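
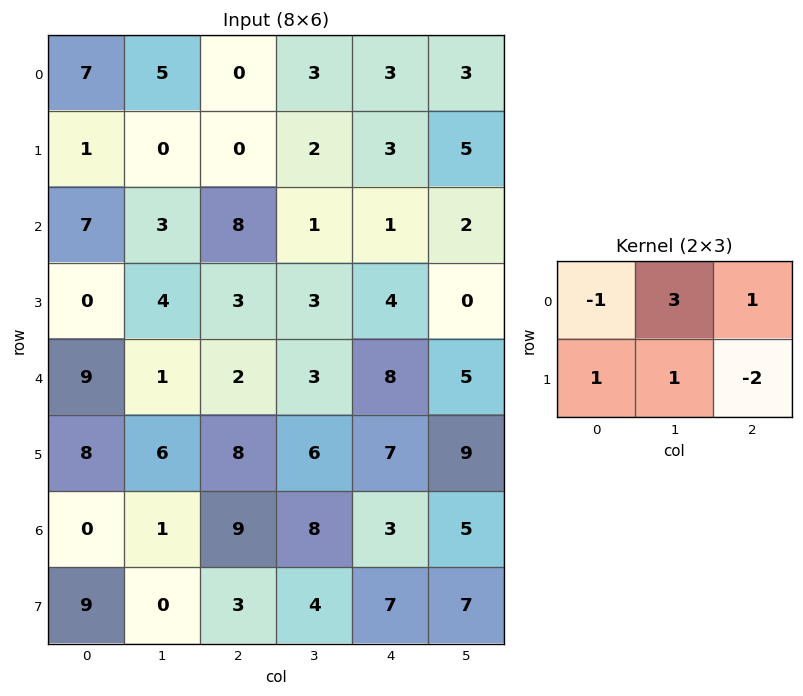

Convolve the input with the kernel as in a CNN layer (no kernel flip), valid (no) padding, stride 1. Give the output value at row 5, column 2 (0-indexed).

The receptive field on the input at this output position is [8 6 7 / 9 8 3]. Elementwise product with the kernel and sum: 8·-1 + 6·3 + 7·1 + 9·1 + 8·1 + 3·-2.

28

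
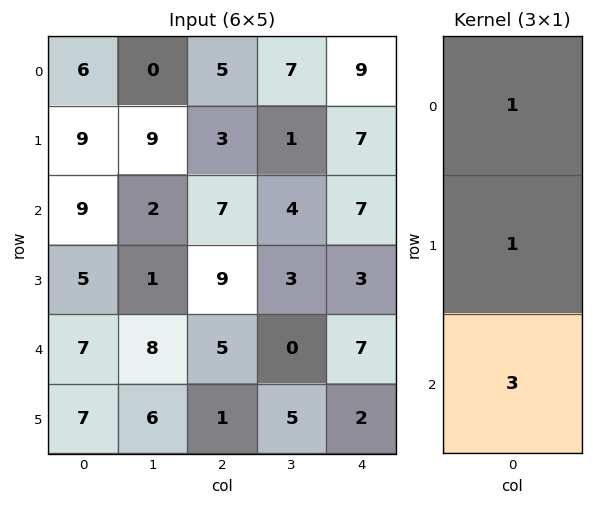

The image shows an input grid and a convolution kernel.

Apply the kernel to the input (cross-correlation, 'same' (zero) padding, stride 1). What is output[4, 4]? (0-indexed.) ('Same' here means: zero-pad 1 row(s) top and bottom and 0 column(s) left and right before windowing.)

16

The receptive field on the zero-padded input at this output position is [3 / 7 / 2]. Elementwise product with the kernel and sum: 3·1 + 7·1 + 2·3.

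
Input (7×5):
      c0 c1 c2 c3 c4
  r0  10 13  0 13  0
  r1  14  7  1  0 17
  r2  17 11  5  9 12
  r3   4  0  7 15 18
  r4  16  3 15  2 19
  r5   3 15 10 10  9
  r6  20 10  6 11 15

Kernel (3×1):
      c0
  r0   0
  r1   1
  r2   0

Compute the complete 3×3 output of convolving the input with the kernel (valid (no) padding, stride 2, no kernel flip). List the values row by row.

14 1 17
4 7 18
3 10 9

Output[0,0]: The receptive field on the input at this output position is [10 / 14 / 17]. Elementwise product with the kernel and sum: 14·1.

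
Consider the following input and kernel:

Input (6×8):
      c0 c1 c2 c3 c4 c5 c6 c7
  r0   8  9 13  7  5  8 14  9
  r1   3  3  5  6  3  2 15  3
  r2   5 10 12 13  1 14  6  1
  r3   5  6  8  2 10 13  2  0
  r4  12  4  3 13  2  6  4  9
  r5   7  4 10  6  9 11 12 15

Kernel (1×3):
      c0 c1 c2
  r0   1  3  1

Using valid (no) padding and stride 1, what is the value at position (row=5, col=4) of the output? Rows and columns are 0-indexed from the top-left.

The receptive field on the input at this output position is [9 11 12]. Elementwise product with the kernel and sum: 9·1 + 11·3 + 12·1.

54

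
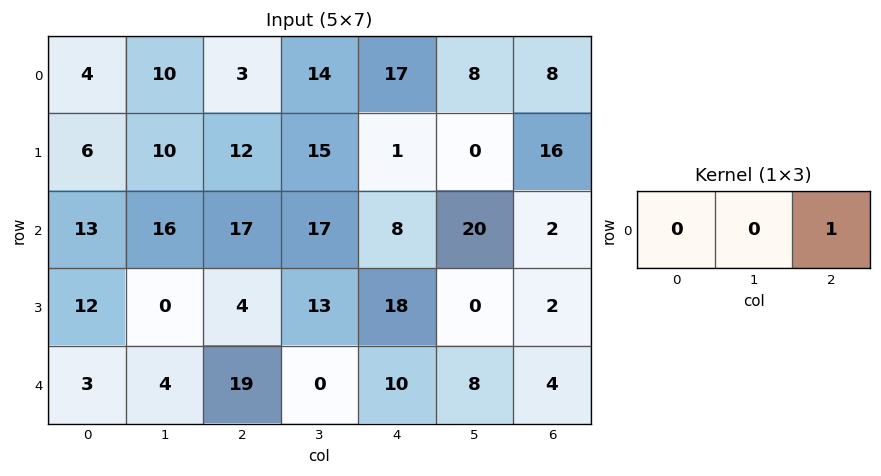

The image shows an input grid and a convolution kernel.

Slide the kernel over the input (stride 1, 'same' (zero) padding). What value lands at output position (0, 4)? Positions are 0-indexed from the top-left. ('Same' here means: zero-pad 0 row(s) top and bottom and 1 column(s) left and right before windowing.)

The receptive field on the zero-padded input at this output position is [14 17 8]. Elementwise product with the kernel and sum: 8·1.

8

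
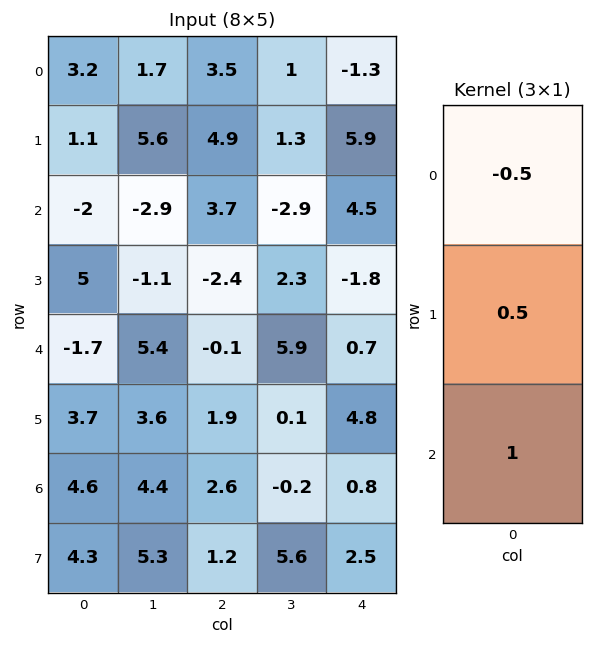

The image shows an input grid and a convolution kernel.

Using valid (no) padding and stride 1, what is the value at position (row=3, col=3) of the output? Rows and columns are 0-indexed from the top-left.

The receptive field on the input at this output position is [2.3 / 5.9 / 0.1]. Elementwise product with the kernel and sum: 2.3·-0.5 + 5.9·0.5 + 0.1·1.

1.9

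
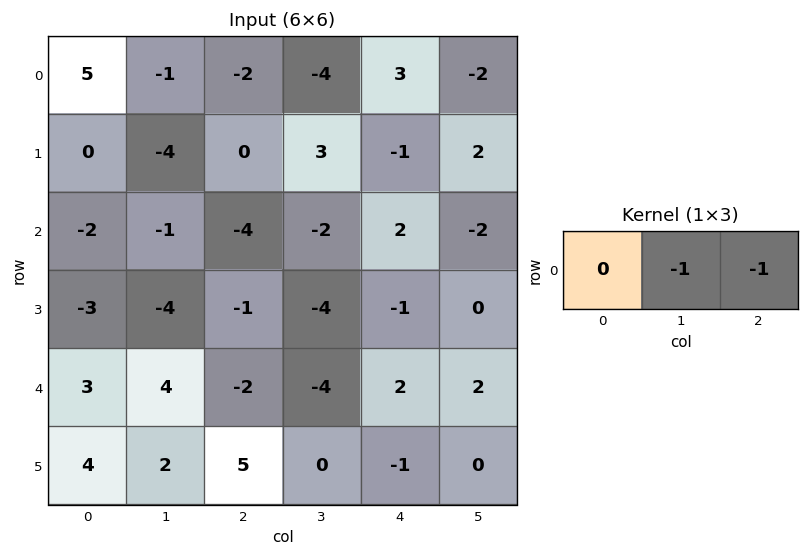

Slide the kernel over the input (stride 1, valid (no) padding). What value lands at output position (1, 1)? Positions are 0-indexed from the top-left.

-3

The receptive field on the input at this output position is [-4 0 3]. Elementwise product with the kernel and sum: 0·-1 + 3·-1.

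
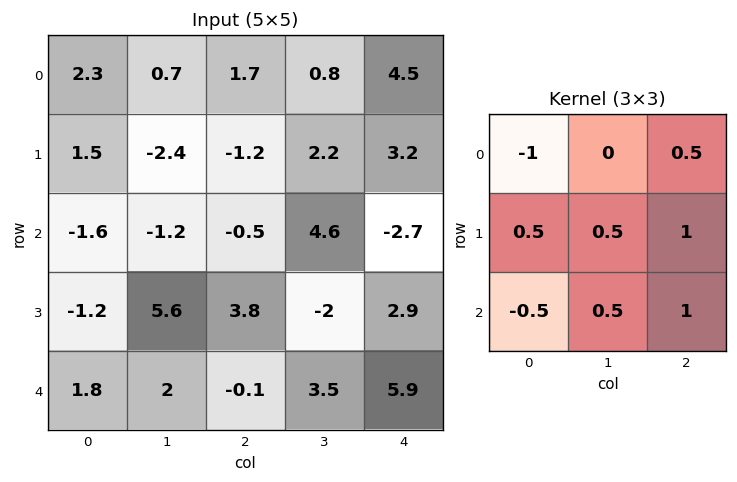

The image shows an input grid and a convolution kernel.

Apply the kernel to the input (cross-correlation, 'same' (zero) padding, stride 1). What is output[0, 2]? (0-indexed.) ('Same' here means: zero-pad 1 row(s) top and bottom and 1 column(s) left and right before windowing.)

The receptive field on the zero-padded input at this output position is [0 0 0 / 0.7 1.7 0.8 / -2.4 -1.2 2.2]. Elementwise product with the kernel and sum: 0·-1 + 0·0.5 + 0.7·0.5 + 1.7·0.5 + 0.8·1 + -2.4·-0.5 + -1.2·0.5 + 2.2·1.

4.8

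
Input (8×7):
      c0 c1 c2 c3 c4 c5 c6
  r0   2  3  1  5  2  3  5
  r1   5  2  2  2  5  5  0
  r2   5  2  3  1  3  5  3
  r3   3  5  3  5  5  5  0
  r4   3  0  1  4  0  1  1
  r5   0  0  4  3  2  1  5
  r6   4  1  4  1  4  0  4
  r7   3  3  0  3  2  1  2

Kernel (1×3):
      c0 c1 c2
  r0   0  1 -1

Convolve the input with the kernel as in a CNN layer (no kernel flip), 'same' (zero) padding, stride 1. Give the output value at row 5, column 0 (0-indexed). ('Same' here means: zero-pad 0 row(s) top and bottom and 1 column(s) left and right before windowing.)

0

The receptive field on the zero-padded input at this output position is [0 0 0]. Elementwise product with the kernel and sum: 0·1 + 0·-1.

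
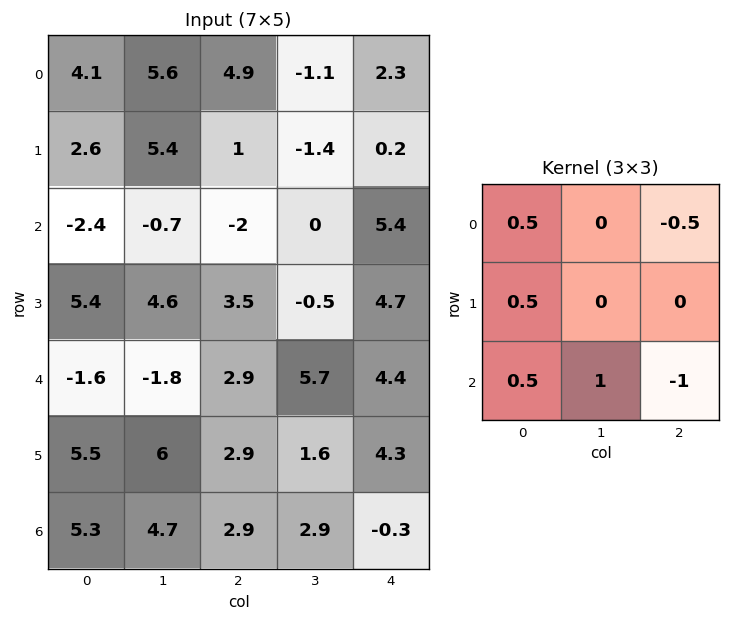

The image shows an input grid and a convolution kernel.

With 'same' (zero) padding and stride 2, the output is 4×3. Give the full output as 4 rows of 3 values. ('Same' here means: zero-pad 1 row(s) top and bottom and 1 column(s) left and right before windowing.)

-2.8 7.9 -1.05
-1.9 9.35 3.75
-2.8 5.95 7.7
-3 4.55 2.25

Output[0,0]: The receptive field on the zero-padded input at this output position is [0 0 0 / 0 4.1 5.6 / 0 2.6 5.4]. Elementwise product with the kernel and sum: 0·0.5 + 0·-0.5 + 0·0.5 + 0·0.5 + 2.6·1 + 5.4·-1.
Output[0,1]: The receptive field on the zero-padded input at this output position is [0 0 0 / 5.6 4.9 -1.1 / 5.4 1 -1.4]. Elementwise product with the kernel and sum: 0·0.5 + 0·-0.5 + 5.6·0.5 + 5.4·0.5 + 1·1 + -1.4·-1.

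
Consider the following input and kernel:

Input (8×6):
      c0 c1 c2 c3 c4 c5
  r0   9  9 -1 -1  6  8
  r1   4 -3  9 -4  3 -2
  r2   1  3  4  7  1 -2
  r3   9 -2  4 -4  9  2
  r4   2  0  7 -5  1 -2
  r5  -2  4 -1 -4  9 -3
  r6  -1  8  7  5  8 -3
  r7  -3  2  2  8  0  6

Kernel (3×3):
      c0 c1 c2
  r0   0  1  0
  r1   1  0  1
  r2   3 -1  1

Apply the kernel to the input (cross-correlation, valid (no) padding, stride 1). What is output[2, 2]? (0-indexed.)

47

The receptive field on the input at this output position is [4 7 1 / 4 -4 9 / 7 -5 1]. Elementwise product with the kernel and sum: 7·1 + 4·1 + 9·1 + 7·3 + -5·-1 + 1·1.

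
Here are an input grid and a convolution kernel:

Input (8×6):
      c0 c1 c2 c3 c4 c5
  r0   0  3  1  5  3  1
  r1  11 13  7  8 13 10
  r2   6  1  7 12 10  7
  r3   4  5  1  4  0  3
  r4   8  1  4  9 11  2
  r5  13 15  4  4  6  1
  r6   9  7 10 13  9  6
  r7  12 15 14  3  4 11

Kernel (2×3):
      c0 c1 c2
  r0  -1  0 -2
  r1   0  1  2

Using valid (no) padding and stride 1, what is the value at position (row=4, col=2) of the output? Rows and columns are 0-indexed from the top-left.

-10

The receptive field on the input at this output position is [4 9 11 / 4 4 6]. Elementwise product with the kernel and sum: 4·-1 + 11·-2 + 4·1 + 6·2.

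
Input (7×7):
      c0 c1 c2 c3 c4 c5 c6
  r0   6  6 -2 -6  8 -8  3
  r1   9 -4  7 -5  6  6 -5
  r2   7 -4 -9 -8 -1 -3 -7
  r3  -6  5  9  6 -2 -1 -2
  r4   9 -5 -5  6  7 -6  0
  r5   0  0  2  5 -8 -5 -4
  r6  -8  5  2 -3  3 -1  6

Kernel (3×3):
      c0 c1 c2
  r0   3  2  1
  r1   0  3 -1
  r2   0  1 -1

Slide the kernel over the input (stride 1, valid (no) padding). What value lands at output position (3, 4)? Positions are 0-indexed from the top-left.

The receptive field on the input at this output position is [-2 -1 -2 / 7 -6 0 / -8 -5 -4]. Elementwise product with the kernel and sum: -2·3 + -1·2 + -2·1 + -6·3 + 0·-1 + -5·1 + -4·-1.

-29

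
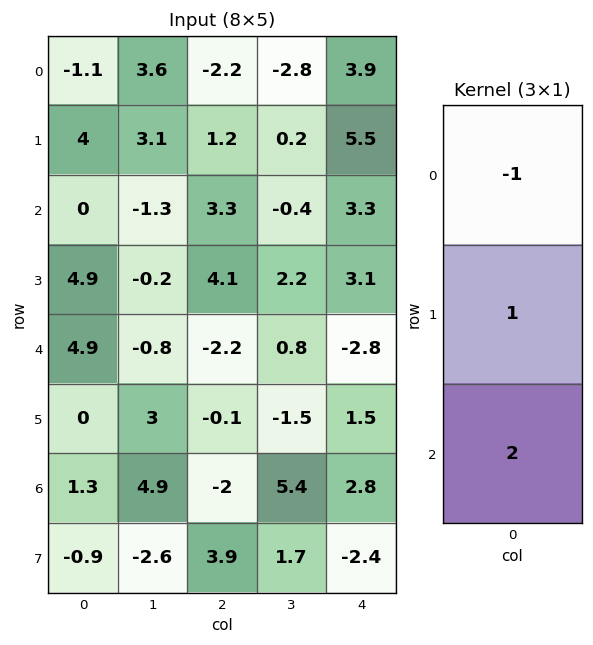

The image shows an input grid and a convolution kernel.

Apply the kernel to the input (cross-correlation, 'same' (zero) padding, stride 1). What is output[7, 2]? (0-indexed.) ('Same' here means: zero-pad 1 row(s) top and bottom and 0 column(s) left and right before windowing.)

5.9

The receptive field on the zero-padded input at this output position is [-2 / 3.9 / 0]. Elementwise product with the kernel and sum: -2·-1 + 3.9·1 + 0·2.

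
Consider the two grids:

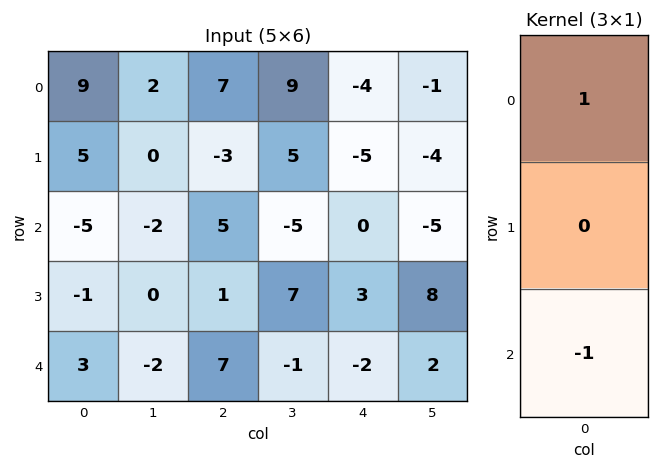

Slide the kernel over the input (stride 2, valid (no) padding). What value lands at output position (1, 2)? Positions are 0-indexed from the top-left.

The receptive field on the input at this output position is [0 / 3 / -2]. Elementwise product with the kernel and sum: 0·1 + -2·-1.

2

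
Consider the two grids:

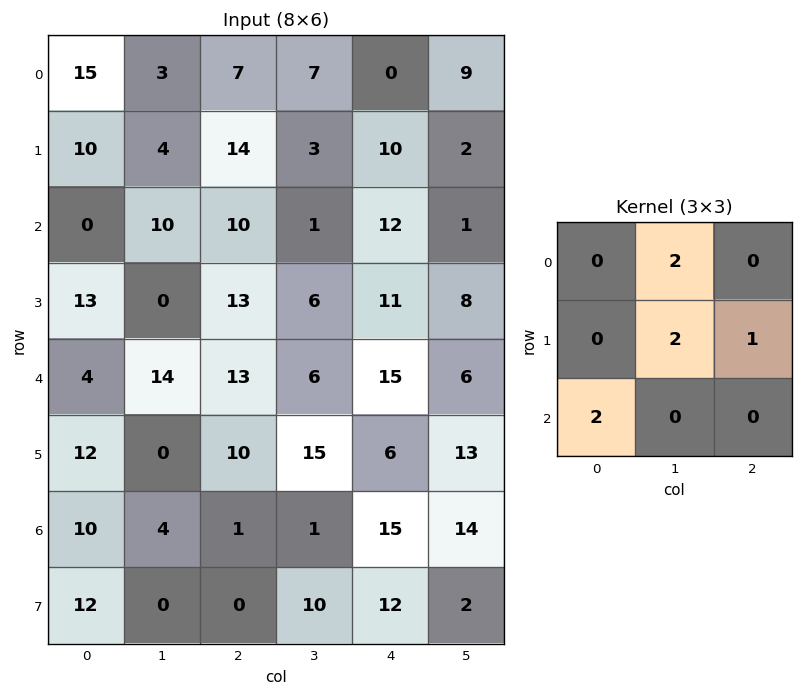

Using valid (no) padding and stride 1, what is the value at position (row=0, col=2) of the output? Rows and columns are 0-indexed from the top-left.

50

The receptive field on the input at this output position is [7 7 0 / 14 3 10 / 10 1 12]. Elementwise product with the kernel and sum: 7·2 + 3·2 + 10·1 + 10·2.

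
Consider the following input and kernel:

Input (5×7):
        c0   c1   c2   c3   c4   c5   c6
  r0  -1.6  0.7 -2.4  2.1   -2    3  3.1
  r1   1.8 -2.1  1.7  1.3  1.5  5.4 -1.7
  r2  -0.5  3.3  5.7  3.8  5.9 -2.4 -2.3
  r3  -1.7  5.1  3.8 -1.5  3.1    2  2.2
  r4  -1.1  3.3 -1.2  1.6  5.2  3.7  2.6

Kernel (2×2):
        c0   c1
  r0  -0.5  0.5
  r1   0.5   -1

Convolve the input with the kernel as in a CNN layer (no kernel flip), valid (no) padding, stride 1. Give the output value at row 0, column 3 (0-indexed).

The receptive field on the input at this output position is [2.1 -2 / 1.3 1.5]. Elementwise product with the kernel and sum: 2.1·-0.5 + -2·0.5 + 1.3·0.5 + 1.5·-1.

-2.9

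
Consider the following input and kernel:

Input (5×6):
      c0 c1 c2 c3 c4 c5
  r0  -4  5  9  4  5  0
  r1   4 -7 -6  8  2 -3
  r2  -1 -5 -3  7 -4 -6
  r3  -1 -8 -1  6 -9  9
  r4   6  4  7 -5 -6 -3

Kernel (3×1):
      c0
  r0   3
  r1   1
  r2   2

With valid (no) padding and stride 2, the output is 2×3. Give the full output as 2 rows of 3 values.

Output[0,0]: The receptive field on the input at this output position is [-4 / 4 / -1]. Elementwise product with the kernel and sum: -4·3 + 4·1 + -1·2.

-10 15 9
8 4 -33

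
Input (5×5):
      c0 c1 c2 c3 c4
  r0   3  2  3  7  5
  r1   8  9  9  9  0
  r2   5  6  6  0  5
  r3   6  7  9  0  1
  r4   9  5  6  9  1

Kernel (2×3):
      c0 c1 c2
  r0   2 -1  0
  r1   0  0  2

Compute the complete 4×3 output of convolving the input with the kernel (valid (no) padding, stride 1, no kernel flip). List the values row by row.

22 19 -1
19 9 19
22 6 14
17 23 20

Output[0,0]: The receptive field on the input at this output position is [3 2 3 / 8 9 9]. Elementwise product with the kernel and sum: 3·2 + 2·-1 + 9·2.
Output[0,1]: The receptive field on the input at this output position is [2 3 7 / 9 9 9]. Elementwise product with the kernel and sum: 2·2 + 3·-1 + 9·2.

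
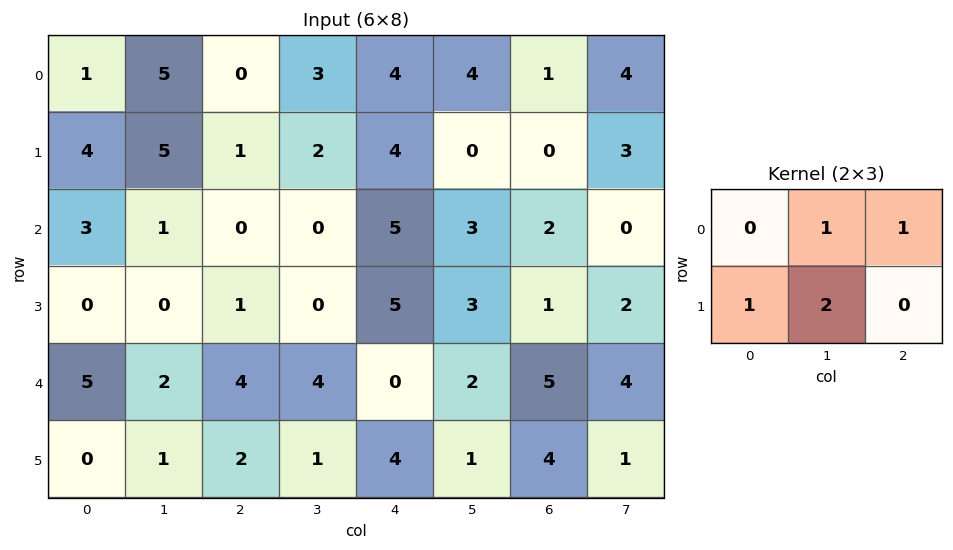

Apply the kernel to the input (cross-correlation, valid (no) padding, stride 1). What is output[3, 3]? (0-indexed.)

12

The receptive field on the input at this output position is [0 5 3 / 4 0 2]. Elementwise product with the kernel and sum: 5·1 + 3·1 + 4·1 + 0·2.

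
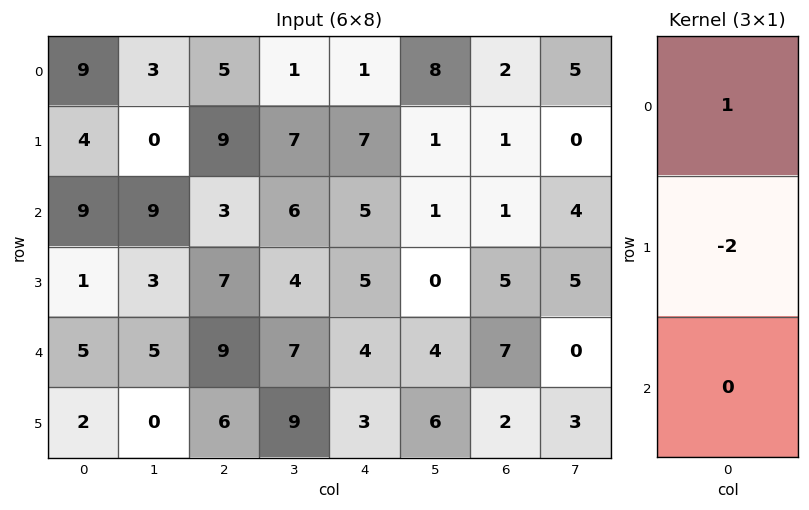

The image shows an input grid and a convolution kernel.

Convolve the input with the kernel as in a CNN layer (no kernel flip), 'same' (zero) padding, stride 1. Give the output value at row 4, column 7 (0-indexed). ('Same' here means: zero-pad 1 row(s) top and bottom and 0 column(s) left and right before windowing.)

The receptive field on the zero-padded input at this output position is [5 / 0 / 3]. Elementwise product with the kernel and sum: 5·1 + 0·-2.

5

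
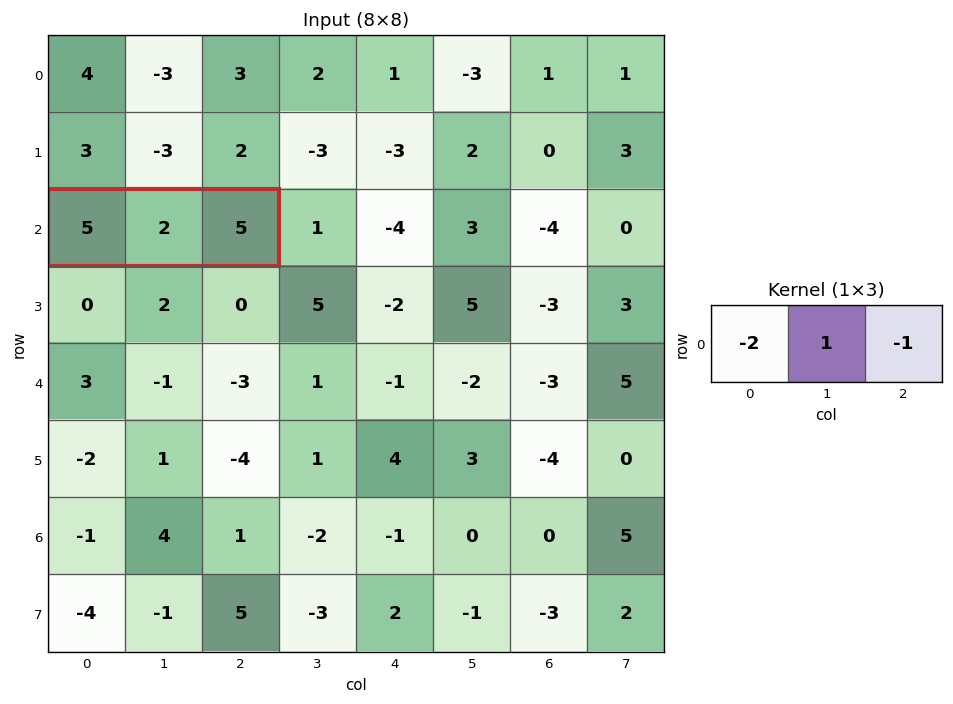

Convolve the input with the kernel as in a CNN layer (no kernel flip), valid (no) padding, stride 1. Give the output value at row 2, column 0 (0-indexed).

-13

The receptive field on the input at this output position is [5 2 5]. Elementwise product with the kernel and sum: 5·-2 + 2·1 + 5·-1.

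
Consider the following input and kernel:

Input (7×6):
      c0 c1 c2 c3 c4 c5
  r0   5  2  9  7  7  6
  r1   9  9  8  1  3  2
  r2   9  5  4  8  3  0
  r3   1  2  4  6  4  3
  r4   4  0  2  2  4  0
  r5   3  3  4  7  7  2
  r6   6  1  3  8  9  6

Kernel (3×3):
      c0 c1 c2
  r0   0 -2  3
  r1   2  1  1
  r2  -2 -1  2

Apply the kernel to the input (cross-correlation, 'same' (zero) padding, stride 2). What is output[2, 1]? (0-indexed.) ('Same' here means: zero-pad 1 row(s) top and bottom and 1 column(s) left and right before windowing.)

18

The receptive field on the zero-padded input at this output position is [2 4 6 / 0 2 2 / 3 4 7]. Elementwise product with the kernel and sum: 4·-2 + 6·3 + 0·2 + 2·1 + 2·1 + 3·-2 + 4·-1 + 7·2.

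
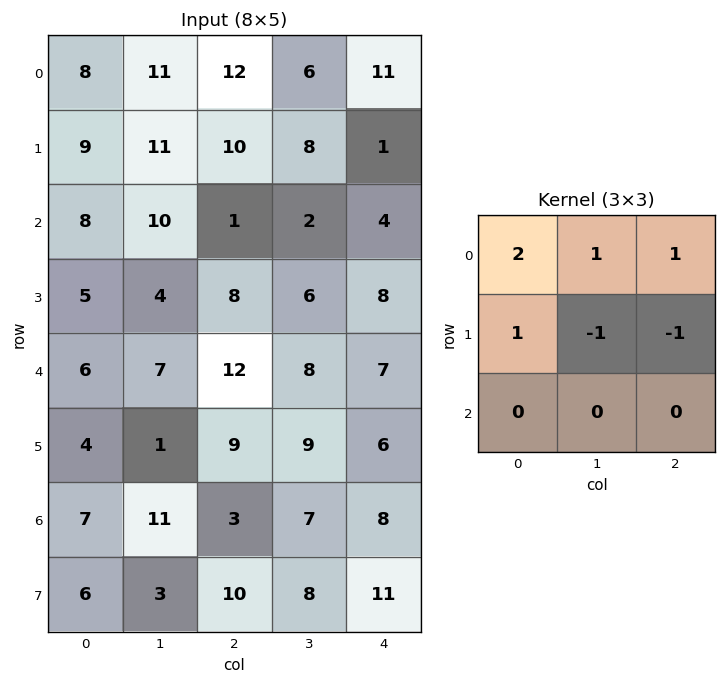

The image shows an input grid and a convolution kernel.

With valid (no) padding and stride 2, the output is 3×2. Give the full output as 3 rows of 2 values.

Output[0,0]: The receptive field on the input at this output position is [8 11 12 / 9 11 10 / 8 10 1]. Elementwise product with the kernel and sum: 8·2 + 11·1 + 12·1 + 9·1 + 11·-1 + 10·-1.
Output[0,1]: The receptive field on the input at this output position is [12 6 11 / 10 8 1 / 1 2 4]. Elementwise product with the kernel and sum: 12·2 + 6·1 + 11·1 + 10·1 + 8·-1 + 1·-1.

27 42
20 2
25 33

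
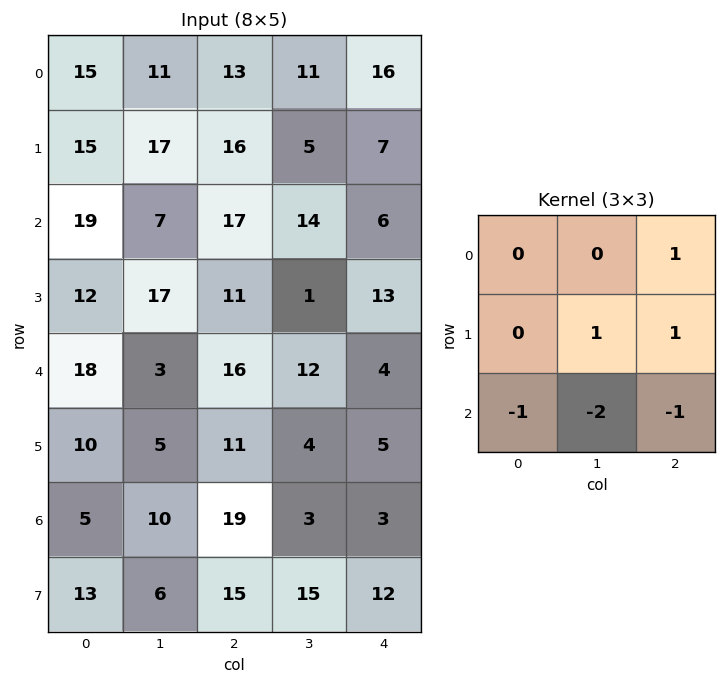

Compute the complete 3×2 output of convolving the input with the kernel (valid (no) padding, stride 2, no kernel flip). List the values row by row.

Output[0,0]: The receptive field on the input at this output position is [15 11 13 / 15 17 16 / 19 7 17]. Elementwise product with the kernel and sum: 13·1 + 17·1 + 16·1 + 19·-1 + 7·-2 + 17·-1.
Output[0,1]: The receptive field on the input at this output position is [13 11 16 / 16 5 7 / 17 14 6]. Elementwise product with the kernel and sum: 16·1 + 5·1 + 7·1 + 17·-1 + 14·-2 + 6·-1.

-4 -23
5 -24
-12 -15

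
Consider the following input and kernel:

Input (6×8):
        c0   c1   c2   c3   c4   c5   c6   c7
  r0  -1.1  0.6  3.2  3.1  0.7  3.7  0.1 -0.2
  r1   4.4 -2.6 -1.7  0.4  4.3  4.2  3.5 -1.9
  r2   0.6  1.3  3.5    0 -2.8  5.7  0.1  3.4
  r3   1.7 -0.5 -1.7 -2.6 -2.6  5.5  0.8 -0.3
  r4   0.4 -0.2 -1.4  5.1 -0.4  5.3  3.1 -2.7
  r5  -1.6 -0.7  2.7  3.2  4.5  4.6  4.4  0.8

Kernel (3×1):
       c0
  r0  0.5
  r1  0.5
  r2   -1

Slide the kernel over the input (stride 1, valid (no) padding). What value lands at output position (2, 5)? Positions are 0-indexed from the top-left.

The receptive field on the input at this output position is [5.7 / 5.5 / 5.3]. Elementwise product with the kernel and sum: 5.7·0.5 + 5.5·0.5 + 5.3·-1.

0.3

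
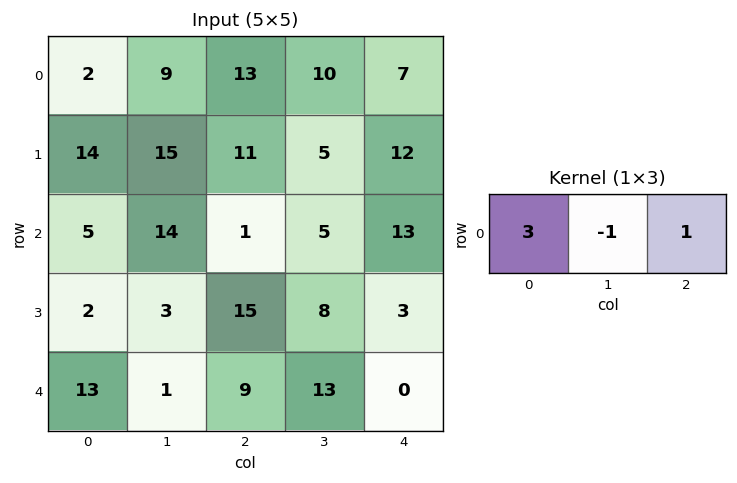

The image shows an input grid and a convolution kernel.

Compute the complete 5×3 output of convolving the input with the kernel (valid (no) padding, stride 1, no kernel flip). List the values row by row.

10 24 36
38 39 40
2 46 11
18 2 40
47 7 14

Output[0,0]: The receptive field on the input at this output position is [2 9 13]. Elementwise product with the kernel and sum: 2·3 + 9·-1 + 13·1.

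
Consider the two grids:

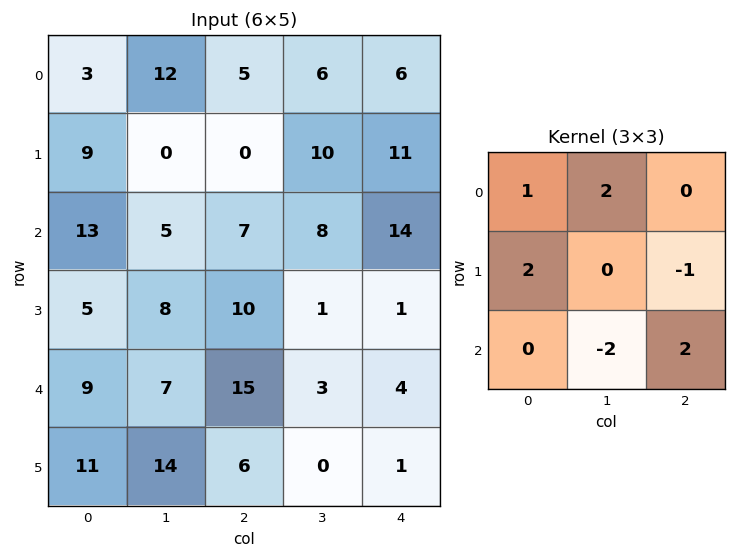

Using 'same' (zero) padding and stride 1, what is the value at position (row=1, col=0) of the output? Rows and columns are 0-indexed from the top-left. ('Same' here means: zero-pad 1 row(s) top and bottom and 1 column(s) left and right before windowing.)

-10

The receptive field on the zero-padded input at this output position is [0 3 12 / 0 9 0 / 0 13 5]. Elementwise product with the kernel and sum: 0·1 + 3·2 + 0·2 + 0·-1 + 13·-2 + 5·2.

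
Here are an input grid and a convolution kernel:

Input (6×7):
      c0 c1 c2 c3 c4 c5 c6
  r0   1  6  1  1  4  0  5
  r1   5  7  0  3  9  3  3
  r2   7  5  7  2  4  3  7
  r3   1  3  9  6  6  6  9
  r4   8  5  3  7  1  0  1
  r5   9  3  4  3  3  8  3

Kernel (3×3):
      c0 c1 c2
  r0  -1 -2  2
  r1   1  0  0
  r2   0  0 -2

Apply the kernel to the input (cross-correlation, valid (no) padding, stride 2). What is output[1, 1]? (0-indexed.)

The receptive field on the input at this output position is [7 2 4 / 9 6 6 / 3 7 1]. Elementwise product with the kernel and sum: 7·-1 + 2·-2 + 4·2 + 9·1 + 1·-2.

4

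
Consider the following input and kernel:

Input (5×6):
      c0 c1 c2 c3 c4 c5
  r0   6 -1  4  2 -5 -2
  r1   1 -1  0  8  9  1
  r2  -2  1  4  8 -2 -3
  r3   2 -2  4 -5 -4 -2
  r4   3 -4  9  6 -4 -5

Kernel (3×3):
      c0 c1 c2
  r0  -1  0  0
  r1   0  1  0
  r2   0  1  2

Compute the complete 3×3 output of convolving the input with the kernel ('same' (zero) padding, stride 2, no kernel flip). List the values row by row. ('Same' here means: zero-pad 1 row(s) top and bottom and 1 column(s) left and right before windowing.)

Output[0,0]: The receptive field on the zero-padded input at this output position is [0 0 0 / 0 6 -1 / 0 1 -1]. Elementwise product with the kernel and sum: 0·-1 + 6·1 + 1·1 + -1·2.
Output[0,1]: The receptive field on the zero-padded input at this output position is [0 0 0 / -1 4 2 / -1 0 8]. Elementwise product with the kernel and sum: 0·-1 + 4·1 + 0·1 + 8·2.

5 20 6
-4 -1 -18
3 11 1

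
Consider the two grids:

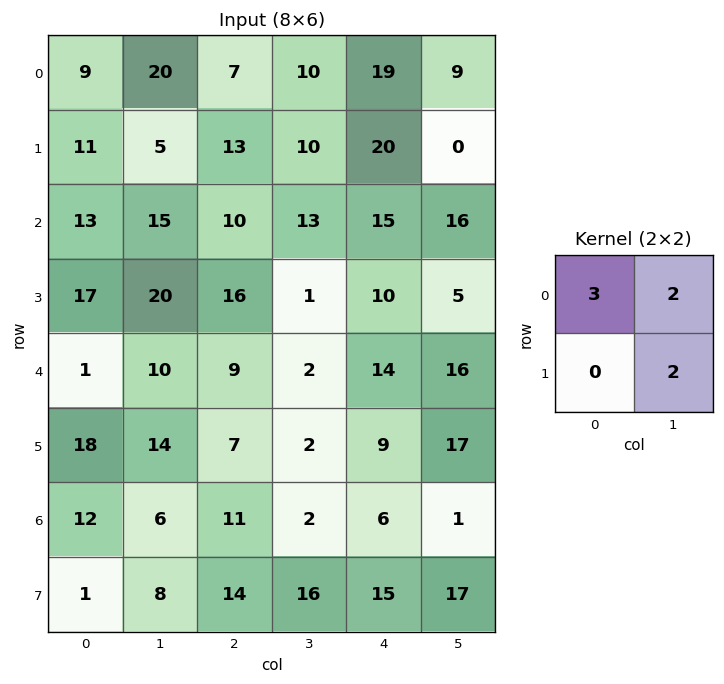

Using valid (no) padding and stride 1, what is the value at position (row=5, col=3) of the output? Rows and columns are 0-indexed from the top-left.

36

The receptive field on the input at this output position is [2 9 / 2 6]. Elementwise product with the kernel and sum: 2·3 + 9·2 + 6·2.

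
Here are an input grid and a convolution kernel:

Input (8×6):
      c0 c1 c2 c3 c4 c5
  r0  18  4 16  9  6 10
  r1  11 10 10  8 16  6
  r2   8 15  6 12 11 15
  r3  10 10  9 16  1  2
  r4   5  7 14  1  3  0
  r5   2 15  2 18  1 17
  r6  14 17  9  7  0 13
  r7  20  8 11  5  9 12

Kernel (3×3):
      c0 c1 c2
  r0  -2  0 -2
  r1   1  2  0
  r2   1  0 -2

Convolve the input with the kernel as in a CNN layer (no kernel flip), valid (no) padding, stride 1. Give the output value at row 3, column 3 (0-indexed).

The receptive field on the input at this output position is [16 1 2 / 1 3 0 / 18 1 17]. Elementwise product with the kernel and sum: 16·-2 + 2·-2 + 1·1 + 3·2 + 18·1 + 17·-2.

-45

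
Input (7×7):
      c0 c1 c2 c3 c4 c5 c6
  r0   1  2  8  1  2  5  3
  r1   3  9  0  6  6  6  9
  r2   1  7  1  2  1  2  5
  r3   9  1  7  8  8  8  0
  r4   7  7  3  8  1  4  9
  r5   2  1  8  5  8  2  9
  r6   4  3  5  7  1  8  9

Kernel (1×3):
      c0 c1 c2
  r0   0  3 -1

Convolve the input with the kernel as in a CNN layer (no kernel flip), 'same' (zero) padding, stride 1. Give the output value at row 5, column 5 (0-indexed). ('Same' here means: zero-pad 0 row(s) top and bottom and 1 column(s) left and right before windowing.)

The receptive field on the zero-padded input at this output position is [8 2 9]. Elementwise product with the kernel and sum: 2·3 + 9·-1.

-3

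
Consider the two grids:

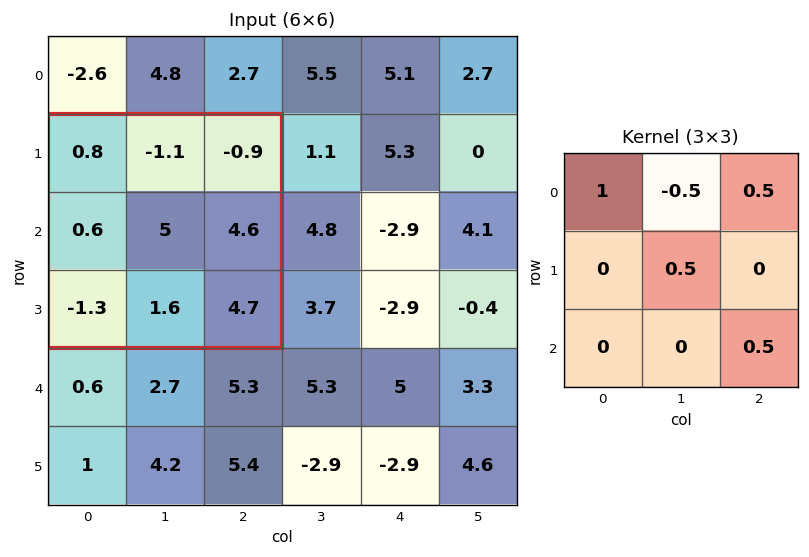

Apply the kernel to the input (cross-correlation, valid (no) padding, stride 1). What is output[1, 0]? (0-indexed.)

5.75

The receptive field on the input at this output position is [0.8 -1.1 -0.9 / 0.6 5 4.6 / -1.3 1.6 4.7]. Elementwise product with the kernel and sum: 0.8·1 + -1.1·-0.5 + -0.9·0.5 + 5·0.5 + 4.7·0.5.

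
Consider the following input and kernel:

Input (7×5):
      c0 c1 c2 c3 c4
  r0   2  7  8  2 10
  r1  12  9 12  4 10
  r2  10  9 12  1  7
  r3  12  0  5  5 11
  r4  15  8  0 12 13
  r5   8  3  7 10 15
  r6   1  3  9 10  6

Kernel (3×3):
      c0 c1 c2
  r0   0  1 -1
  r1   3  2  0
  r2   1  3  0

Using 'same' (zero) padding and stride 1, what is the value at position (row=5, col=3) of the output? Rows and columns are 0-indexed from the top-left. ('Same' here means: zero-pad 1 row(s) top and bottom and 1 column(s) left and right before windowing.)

The receptive field on the zero-padded input at this output position is [0 12 13 / 7 10 15 / 9 10 6]. Elementwise product with the kernel and sum: 12·1 + 13·-1 + 7·3 + 10·2 + 9·1 + 10·3.

79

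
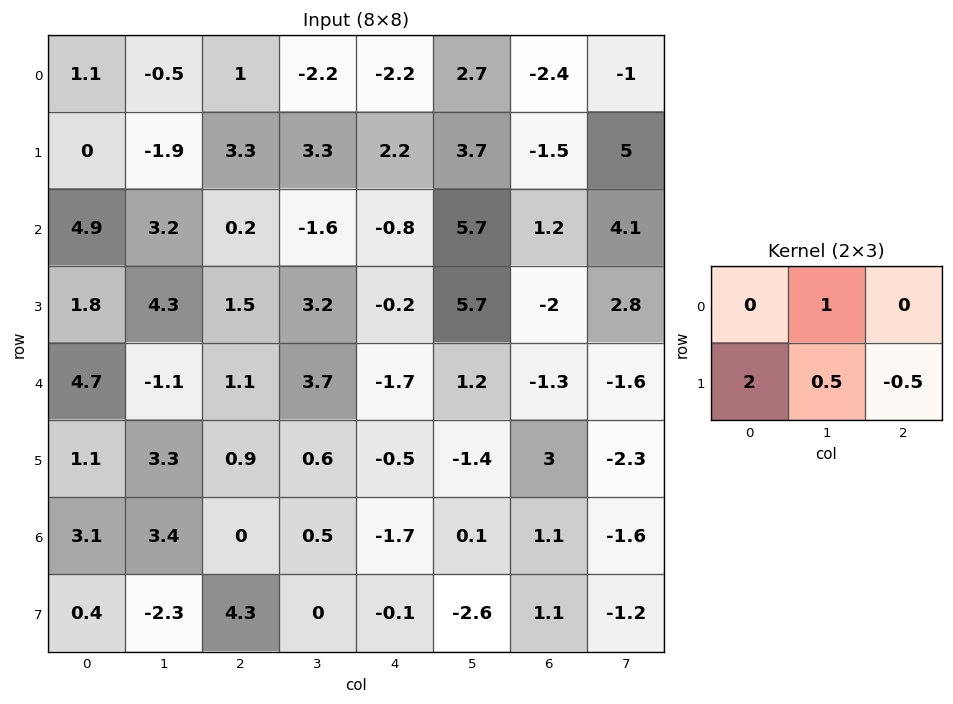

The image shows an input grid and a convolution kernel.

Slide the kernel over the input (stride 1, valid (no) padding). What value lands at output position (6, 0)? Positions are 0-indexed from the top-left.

0.9

The receptive field on the input at this output position is [3.1 3.4 0 / 0.4 -2.3 4.3]. Elementwise product with the kernel and sum: 3.4·1 + 0.4·2 + -2.3·0.5 + 4.3·-0.5.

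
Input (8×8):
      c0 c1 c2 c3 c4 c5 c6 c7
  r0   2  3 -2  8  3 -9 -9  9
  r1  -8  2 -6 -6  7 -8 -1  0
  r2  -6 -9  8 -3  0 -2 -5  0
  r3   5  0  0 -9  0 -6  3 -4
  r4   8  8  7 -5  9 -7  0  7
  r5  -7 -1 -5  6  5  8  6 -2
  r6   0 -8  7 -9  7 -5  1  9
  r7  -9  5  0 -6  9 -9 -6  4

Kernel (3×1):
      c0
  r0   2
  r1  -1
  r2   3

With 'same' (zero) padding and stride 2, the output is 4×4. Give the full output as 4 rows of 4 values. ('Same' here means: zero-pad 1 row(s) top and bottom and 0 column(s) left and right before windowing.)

-26 -16 18 6
5 -20 14 12
-19 -22 6 24
-41 -17 30 -7

Output[0,0]: The receptive field on the zero-padded input at this output position is [0 / 2 / -8]. Elementwise product with the kernel and sum: 0·2 + 2·-1 + -8·3.
Output[0,1]: The receptive field on the zero-padded input at this output position is [0 / -2 / -6]. Elementwise product with the kernel and sum: 0·2 + -2·-1 + -6·3.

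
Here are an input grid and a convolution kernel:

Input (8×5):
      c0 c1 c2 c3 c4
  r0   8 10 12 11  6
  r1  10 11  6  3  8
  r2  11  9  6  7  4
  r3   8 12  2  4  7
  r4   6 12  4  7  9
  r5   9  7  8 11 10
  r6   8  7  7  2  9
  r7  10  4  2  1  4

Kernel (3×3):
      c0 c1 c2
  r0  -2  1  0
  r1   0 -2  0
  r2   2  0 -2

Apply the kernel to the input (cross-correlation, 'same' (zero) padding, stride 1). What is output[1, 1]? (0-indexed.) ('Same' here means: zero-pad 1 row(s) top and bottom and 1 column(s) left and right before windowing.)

-18

The receptive field on the zero-padded input at this output position is [8 10 12 / 10 11 6 / 11 9 6]. Elementwise product with the kernel and sum: 8·-2 + 10·1 + 11·-2 + 11·2 + 6·-2.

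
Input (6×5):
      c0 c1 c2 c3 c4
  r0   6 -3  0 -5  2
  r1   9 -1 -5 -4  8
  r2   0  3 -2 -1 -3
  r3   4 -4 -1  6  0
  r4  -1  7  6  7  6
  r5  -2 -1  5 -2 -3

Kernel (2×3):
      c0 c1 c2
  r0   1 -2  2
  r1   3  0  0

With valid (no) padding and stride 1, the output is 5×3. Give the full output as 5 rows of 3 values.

Output[0,0]: The receptive field on the input at this output position is [6 -3 0 / 9 -1 -5]. Elementwise product with the kernel and sum: 6·1 + -3·-2 + 0·2 + 9·3.
Output[0,1]: The receptive field on the input at this output position is [-3 0 -5 / -1 -5 -4]. Elementwise product with the kernel and sum: -3·1 + 0·-2 + -5·2 + -1·3.

39 -16 -1
1 10 13
2 -7 -9
7 31 5
-9 6 19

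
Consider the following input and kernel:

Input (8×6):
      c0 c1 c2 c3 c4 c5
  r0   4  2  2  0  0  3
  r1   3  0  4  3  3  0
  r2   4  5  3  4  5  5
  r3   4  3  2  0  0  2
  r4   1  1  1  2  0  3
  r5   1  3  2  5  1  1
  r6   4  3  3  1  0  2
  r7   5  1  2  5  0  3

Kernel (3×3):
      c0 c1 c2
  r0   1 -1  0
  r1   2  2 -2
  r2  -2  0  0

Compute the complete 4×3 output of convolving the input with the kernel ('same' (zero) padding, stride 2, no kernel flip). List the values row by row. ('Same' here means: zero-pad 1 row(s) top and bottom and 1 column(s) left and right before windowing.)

4 8 -12
-5 -2 8
-4 -5 -12
1 9 -8

Output[0,0]: The receptive field on the zero-padded input at this output position is [0 0 0 / 0 4 2 / 0 3 0]. Elementwise product with the kernel and sum: 0·1 + 0·-1 + 0·2 + 4·2 + 2·-2 + 0·-2.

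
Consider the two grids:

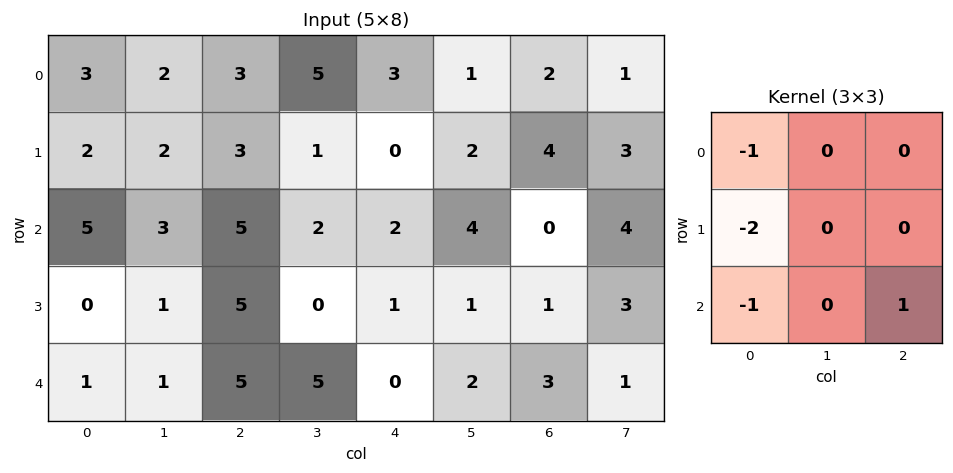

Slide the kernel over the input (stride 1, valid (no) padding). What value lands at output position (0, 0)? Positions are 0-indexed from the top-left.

The receptive field on the input at this output position is [3 2 3 / 2 2 3 / 5 3 5]. Elementwise product with the kernel and sum: 3·-1 + 2·-2 + 5·-1 + 5·1.

-7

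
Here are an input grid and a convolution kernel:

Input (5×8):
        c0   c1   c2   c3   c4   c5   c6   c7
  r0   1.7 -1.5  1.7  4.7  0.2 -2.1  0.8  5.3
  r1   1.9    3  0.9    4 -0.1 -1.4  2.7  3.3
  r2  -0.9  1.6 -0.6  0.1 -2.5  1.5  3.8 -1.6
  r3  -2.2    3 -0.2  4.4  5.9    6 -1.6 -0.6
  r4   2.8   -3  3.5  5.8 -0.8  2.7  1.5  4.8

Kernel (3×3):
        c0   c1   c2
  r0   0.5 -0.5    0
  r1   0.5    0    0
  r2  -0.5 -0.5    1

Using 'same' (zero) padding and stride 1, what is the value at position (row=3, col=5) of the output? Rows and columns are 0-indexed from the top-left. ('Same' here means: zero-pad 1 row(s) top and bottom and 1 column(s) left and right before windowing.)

1.5

The receptive field on the zero-padded input at this output position is [-2.5 1.5 3.8 / 5.9 6 -1.6 / -0.8 2.7 1.5]. Elementwise product with the kernel and sum: -2.5·0.5 + 1.5·-0.5 + 5.9·0.5 + -0.8·-0.5 + 2.7·-0.5 + 1.5·1.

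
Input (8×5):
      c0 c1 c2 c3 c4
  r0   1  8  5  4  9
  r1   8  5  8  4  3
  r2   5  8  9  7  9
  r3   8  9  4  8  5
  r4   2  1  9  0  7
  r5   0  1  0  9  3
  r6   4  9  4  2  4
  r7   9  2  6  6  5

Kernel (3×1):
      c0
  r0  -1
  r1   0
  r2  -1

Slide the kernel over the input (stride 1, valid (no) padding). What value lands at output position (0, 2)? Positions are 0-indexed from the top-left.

-14

The receptive field on the input at this output position is [5 / 8 / 9]. Elementwise product with the kernel and sum: 5·-1 + 9·-1.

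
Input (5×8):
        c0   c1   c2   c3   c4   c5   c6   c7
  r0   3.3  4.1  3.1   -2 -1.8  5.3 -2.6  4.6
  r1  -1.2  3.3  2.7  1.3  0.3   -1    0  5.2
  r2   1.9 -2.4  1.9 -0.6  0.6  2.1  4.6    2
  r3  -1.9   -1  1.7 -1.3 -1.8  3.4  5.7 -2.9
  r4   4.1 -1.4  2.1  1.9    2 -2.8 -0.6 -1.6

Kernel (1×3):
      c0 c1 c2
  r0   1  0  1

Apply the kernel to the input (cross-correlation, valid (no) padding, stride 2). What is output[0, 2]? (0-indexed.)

-4.4

The receptive field on the input at this output position is [-1.8 5.3 -2.6]. Elementwise product with the kernel and sum: -1.8·1 + -2.6·1.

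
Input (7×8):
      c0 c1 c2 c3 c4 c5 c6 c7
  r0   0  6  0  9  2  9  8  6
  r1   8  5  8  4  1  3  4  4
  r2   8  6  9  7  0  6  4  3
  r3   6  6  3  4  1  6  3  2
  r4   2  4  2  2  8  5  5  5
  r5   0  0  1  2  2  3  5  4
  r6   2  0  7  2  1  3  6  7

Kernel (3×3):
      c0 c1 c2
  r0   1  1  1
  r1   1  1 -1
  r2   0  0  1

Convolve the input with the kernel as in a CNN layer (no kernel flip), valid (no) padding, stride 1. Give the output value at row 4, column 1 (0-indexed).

9

The receptive field on the input at this output position is [4 2 2 / 0 1 2 / 0 7 2]. Elementwise product with the kernel and sum: 4·1 + 2·1 + 2·1 + 0·1 + 1·1 + 2·-1 + 2·1.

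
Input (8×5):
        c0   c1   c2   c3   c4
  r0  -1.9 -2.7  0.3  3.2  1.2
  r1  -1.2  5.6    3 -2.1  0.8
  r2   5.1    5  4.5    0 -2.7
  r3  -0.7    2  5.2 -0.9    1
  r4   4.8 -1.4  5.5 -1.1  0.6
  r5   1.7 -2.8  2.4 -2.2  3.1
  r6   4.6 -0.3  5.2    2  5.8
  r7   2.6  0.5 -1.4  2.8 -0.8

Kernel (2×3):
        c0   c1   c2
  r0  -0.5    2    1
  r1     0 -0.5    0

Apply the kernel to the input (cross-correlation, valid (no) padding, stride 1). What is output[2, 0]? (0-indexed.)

The receptive field on the input at this output position is [5.1 5 4.5 / -0.7 2 5.2]. Elementwise product with the kernel and sum: 5.1·-0.5 + 5·2 + 4.5·1 + 2·-0.5.

10.95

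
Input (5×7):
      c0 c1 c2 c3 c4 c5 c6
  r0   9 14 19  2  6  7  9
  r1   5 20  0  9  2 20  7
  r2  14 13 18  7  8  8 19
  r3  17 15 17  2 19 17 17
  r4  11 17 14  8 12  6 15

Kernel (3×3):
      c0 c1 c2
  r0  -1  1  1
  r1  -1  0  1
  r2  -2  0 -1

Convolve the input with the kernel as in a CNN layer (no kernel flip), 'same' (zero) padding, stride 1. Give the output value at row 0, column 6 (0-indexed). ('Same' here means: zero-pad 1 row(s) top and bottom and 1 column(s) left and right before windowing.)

-47

The receptive field on the zero-padded input at this output position is [0 0 0 / 7 9 0 / 20 7 0]. Elementwise product with the kernel and sum: 0·-1 + 0·1 + 0·1 + 7·-1 + 0·1 + 20·-2 + 0·-1.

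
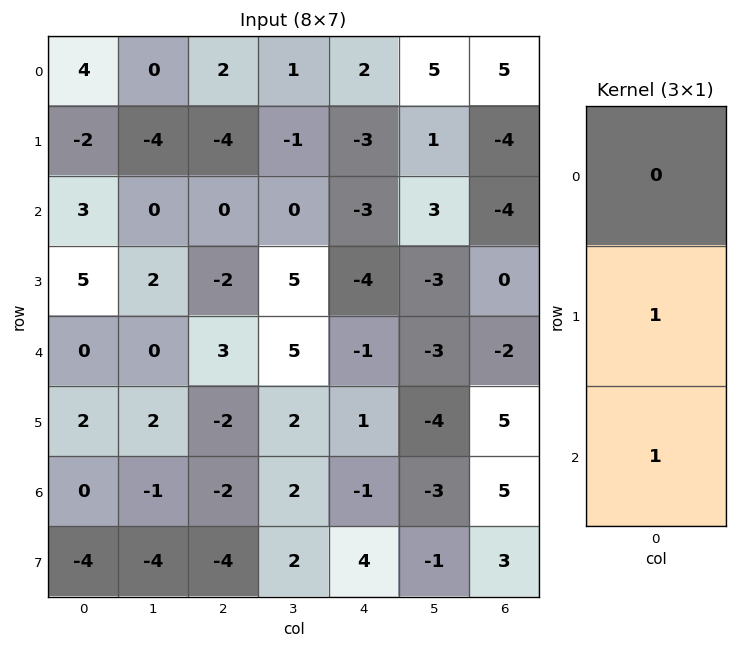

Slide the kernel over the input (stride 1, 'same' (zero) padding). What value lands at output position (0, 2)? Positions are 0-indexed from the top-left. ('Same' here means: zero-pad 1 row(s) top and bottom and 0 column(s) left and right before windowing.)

The receptive field on the zero-padded input at this output position is [0 / 2 / -4]. Elementwise product with the kernel and sum: 2·1 + -4·1.

-2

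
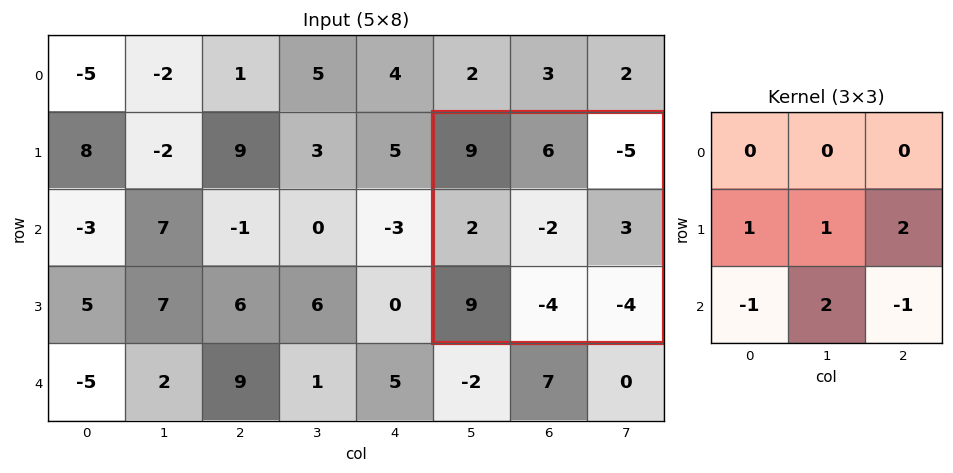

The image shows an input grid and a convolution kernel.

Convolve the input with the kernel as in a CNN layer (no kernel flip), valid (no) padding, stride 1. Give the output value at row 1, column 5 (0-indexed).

The receptive field on the input at this output position is [9 6 -5 / 2 -2 3 / 9 -4 -4]. Elementwise product with the kernel and sum: 2·1 + -2·1 + 3·2 + 9·-1 + -4·2 + -4·-1.

-7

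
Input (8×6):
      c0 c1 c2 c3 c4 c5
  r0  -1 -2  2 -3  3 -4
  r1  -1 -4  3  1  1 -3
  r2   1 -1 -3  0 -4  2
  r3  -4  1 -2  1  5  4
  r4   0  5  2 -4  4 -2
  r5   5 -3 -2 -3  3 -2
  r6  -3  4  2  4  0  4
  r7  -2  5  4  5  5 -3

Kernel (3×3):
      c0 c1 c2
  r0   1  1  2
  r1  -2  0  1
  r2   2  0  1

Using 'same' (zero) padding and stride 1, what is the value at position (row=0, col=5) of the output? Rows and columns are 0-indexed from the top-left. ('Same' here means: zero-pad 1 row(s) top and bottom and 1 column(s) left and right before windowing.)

The receptive field on the zero-padded input at this output position is [0 0 0 / 3 -4 0 / 1 -3 0]. Elementwise product with the kernel and sum: 0·1 + 0·1 + 0·2 + 3·-2 + 0·1 + 1·2 + 0·1.

-4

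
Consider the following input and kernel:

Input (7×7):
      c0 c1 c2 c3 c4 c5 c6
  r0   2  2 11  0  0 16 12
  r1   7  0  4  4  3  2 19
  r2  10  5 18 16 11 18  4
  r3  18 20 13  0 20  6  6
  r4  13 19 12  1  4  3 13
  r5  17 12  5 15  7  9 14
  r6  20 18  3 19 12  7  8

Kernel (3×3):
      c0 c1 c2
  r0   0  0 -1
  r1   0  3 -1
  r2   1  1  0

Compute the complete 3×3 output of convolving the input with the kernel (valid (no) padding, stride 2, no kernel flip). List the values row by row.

Output[0,0]: The receptive field on the input at this output position is [2 2 11 / 7 0 4 / 10 5 18]. Elementwise product with the kernel and sum: 11·-1 + 0·3 + 4·-1 + 10·1 + 5·1.
Output[0,1]: The receptive field on the input at this output position is [11 0 0 / 4 4 3 / 18 16 11]. Elementwise product with the kernel and sum: 0·-1 + 4·3 + 3·-1 + 18·1 + 16·1.

0 43 4
61 -18 15
57 56 19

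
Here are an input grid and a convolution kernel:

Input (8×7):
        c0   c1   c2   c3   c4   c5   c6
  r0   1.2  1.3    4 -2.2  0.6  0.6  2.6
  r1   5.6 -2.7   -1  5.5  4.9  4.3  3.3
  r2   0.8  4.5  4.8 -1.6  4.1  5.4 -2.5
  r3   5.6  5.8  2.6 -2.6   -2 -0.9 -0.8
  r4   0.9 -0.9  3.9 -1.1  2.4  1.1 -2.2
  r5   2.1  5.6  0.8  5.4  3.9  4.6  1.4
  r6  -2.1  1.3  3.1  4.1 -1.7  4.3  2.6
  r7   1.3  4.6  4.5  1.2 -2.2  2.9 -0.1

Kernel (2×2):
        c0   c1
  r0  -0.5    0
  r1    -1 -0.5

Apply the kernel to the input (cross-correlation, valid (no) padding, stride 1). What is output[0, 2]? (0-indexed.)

-3.75

The receptive field on the input at this output position is [4 -2.2 / -1 5.5]. Elementwise product with the kernel and sum: 4·-0.5 + -1·-1 + 5.5·-0.5.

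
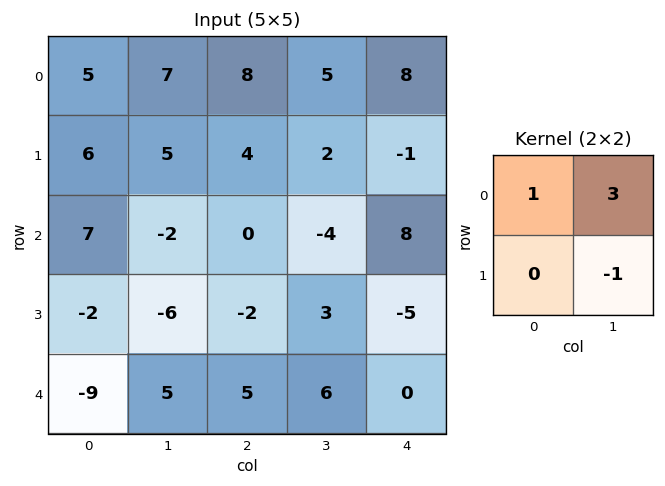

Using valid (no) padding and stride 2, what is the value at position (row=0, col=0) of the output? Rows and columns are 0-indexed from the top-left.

21

The receptive field on the input at this output position is [5 7 / 6 5]. Elementwise product with the kernel and sum: 5·1 + 7·3 + 5·-1.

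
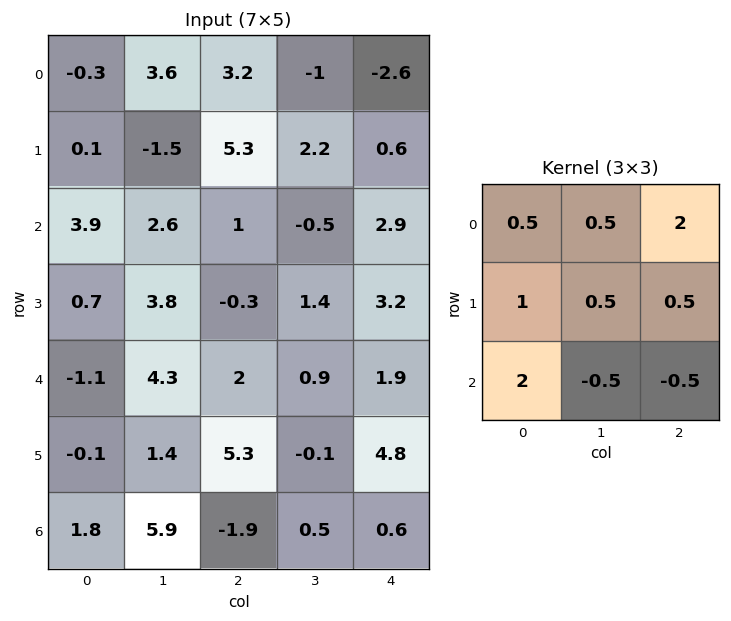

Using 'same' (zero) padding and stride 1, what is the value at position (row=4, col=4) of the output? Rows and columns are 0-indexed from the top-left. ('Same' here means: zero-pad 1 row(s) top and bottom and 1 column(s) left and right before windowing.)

1.55

The receptive field on the zero-padded input at this output position is [1.4 3.2 0 / 0.9 1.9 0 / -0.1 4.8 0]. Elementwise product with the kernel and sum: 1.4·0.5 + 3.2·0.5 + 0·2 + 0.9·1 + 1.9·0.5 + 0·0.5 + -0.1·2 + 4.8·-0.5 + 0·-0.5.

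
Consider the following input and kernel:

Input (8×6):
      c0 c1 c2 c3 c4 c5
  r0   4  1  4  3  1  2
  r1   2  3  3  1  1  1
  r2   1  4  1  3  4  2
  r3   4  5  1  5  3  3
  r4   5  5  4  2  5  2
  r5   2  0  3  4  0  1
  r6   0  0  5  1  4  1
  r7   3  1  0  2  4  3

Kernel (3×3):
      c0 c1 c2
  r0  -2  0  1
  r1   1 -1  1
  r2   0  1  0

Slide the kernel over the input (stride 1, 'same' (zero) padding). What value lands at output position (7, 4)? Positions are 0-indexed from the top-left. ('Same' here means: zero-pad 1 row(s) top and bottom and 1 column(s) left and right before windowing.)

The receptive field on the zero-padded input at this output position is [1 4 1 / 2 4 3 / 0 0 0]. Elementwise product with the kernel and sum: 1·-2 + 1·1 + 2·1 + 4·-1 + 3·1 + 0·1.

0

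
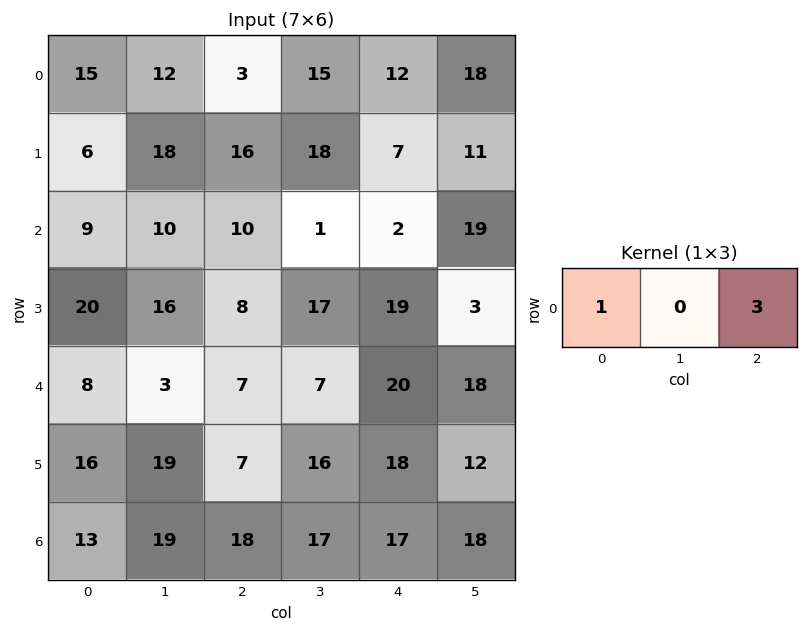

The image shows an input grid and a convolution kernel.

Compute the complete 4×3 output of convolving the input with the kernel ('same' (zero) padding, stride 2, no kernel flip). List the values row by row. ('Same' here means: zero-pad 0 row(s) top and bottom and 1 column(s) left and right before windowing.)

36 57 69
30 13 58
9 24 61
57 70 71

Output[0,0]: The receptive field on the zero-padded input at this output position is [0 15 12]. Elementwise product with the kernel and sum: 0·1 + 12·3.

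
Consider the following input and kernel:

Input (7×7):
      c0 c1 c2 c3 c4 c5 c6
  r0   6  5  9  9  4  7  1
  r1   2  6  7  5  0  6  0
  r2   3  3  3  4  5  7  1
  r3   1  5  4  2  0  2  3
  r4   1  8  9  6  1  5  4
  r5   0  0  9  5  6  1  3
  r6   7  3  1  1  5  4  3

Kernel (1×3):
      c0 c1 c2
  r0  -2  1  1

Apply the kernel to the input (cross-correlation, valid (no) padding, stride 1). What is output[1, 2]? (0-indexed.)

The receptive field on the input at this output position is [7 5 0]. Elementwise product with the kernel and sum: 7·-2 + 5·1 + 0·1.

-9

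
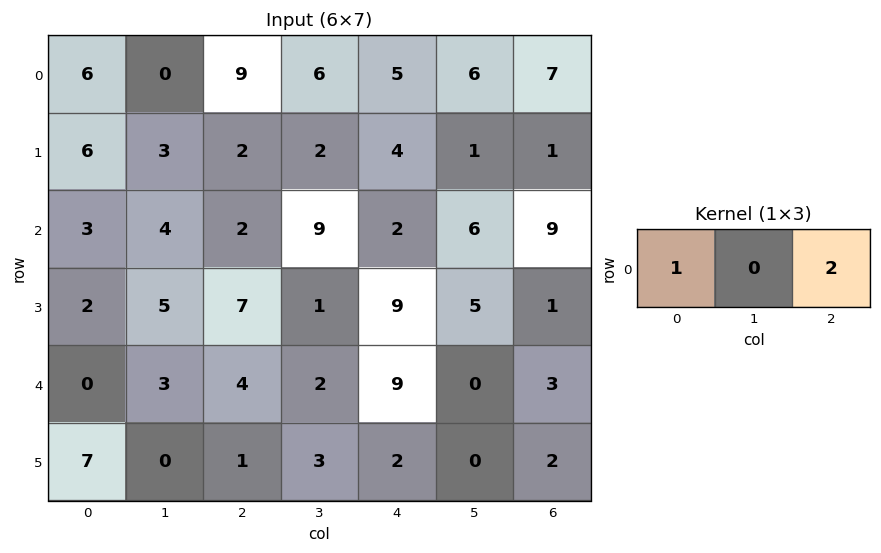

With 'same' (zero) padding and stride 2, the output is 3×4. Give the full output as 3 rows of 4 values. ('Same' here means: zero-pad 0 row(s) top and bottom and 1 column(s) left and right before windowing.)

0 12 18 6
8 22 21 6
6 7 2 0

Output[0,0]: The receptive field on the zero-padded input at this output position is [0 6 0]. Elementwise product with the kernel and sum: 0·1 + 0·2.
Output[0,1]: The receptive field on the zero-padded input at this output position is [0 9 6]. Elementwise product with the kernel and sum: 0·1 + 6·2.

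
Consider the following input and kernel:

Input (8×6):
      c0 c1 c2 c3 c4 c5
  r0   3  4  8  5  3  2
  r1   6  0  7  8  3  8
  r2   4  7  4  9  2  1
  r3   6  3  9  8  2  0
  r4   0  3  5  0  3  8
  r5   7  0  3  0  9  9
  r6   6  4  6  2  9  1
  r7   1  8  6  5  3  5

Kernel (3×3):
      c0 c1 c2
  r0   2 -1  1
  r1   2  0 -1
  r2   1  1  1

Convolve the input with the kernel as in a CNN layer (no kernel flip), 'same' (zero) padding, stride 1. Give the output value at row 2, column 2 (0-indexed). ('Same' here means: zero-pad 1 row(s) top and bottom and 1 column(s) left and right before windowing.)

26

The receptive field on the zero-padded input at this output position is [0 7 8 / 7 4 9 / 3 9 8]. Elementwise product with the kernel and sum: 0·2 + 7·-1 + 8·1 + 7·2 + 9·-1 + 3·1 + 9·1 + 8·1.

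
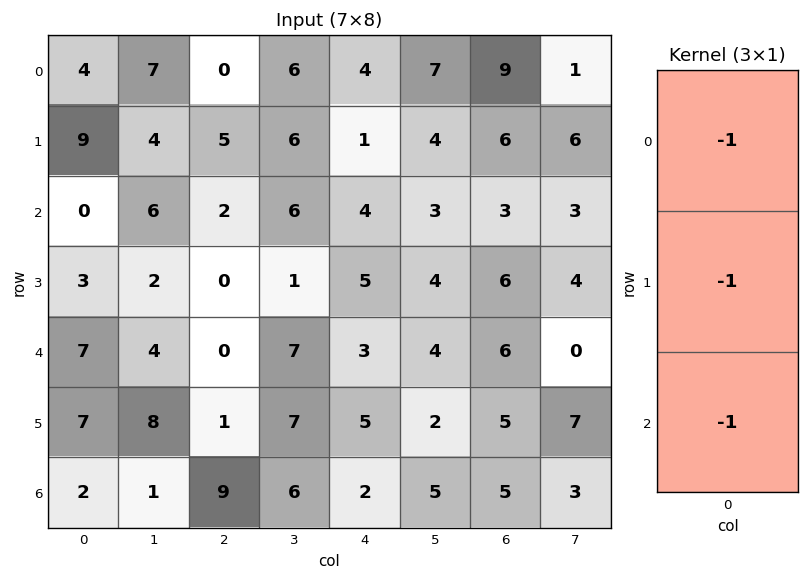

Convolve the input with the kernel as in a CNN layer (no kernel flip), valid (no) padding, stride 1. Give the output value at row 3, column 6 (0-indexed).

-17

The receptive field on the input at this output position is [6 / 6 / 5]. Elementwise product with the kernel and sum: 6·-1 + 6·-1 + 5·-1.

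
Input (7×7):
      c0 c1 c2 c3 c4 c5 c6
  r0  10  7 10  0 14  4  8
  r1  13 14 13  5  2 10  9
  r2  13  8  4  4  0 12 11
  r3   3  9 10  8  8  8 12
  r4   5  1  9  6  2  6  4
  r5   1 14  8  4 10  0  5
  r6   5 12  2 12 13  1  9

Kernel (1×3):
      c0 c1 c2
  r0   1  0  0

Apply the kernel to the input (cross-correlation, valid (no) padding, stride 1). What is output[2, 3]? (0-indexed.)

The receptive field on the input at this output position is [4 0 12]. Elementwise product with the kernel and sum: 4·1.

4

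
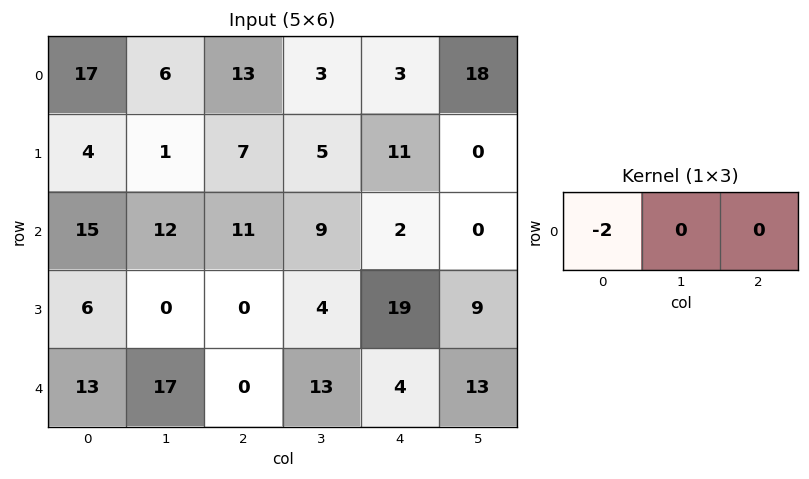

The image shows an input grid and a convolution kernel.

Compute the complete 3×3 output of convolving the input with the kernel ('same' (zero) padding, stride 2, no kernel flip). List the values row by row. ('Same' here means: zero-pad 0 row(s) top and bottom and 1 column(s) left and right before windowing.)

0 -12 -6
0 -24 -18
0 -34 -26

Output[0,0]: The receptive field on the zero-padded input at this output position is [0 17 6]. Elementwise product with the kernel and sum: 0·-2.
Output[0,1]: The receptive field on the zero-padded input at this output position is [6 13 3]. Elementwise product with the kernel and sum: 6·-2.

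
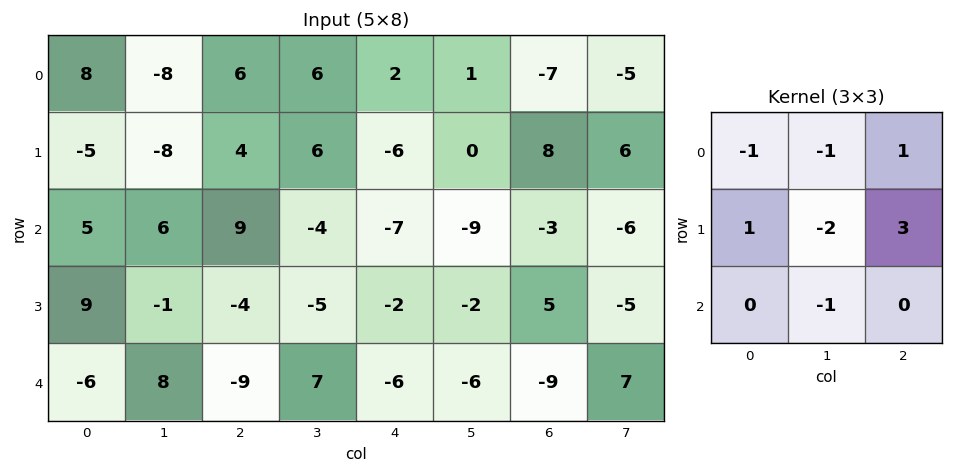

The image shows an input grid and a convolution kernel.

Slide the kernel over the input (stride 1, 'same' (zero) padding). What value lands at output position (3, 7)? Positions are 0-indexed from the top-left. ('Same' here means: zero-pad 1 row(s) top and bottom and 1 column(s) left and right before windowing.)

The receptive field on the zero-padded input at this output position is [-3 -6 0 / 5 -5 0 / -9 7 0]. Elementwise product with the kernel and sum: -3·-1 + -6·-1 + 0·1 + 5·1 + -5·-2 + 0·3 + 7·-1.

17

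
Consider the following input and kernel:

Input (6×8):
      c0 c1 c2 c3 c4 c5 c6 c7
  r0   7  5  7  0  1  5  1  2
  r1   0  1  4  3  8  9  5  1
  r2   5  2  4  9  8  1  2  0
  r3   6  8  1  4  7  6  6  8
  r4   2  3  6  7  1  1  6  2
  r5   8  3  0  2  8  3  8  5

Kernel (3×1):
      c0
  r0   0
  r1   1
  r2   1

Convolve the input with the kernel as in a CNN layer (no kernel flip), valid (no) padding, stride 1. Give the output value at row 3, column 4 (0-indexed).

9

The receptive field on the input at this output position is [7 / 1 / 8]. Elementwise product with the kernel and sum: 1·1 + 8·1.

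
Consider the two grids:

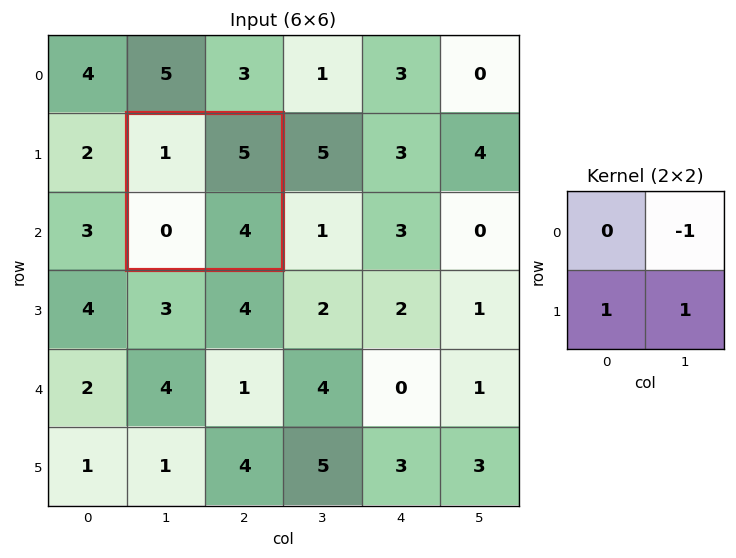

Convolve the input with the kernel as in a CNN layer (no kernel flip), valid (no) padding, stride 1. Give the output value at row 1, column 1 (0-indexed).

-1

The receptive field on the input at this output position is [1 5 / 0 4]. Elementwise product with the kernel and sum: 5·-1 + 0·1 + 4·1.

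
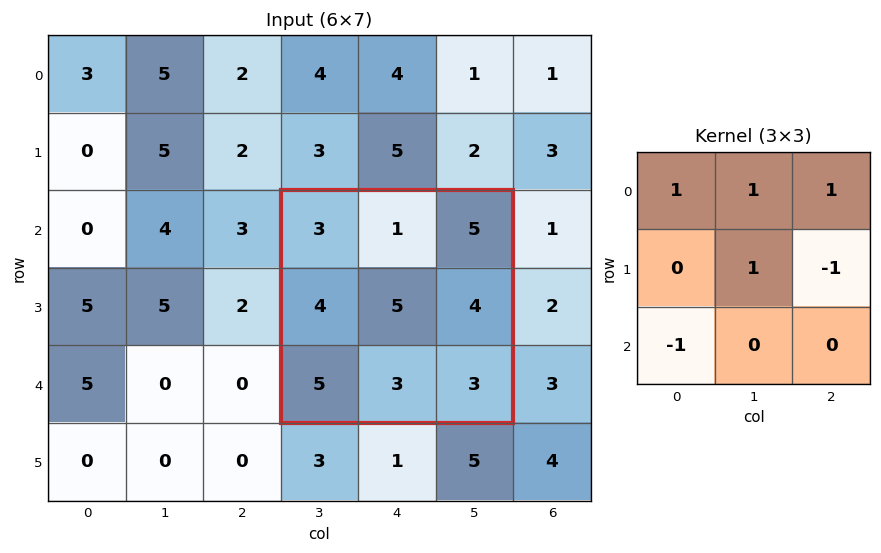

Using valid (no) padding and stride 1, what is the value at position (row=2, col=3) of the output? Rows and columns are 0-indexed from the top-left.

5

The receptive field on the input at this output position is [3 1 5 / 4 5 4 / 5 3 3]. Elementwise product with the kernel and sum: 3·1 + 1·1 + 5·1 + 5·1 + 4·-1 + 5·-1.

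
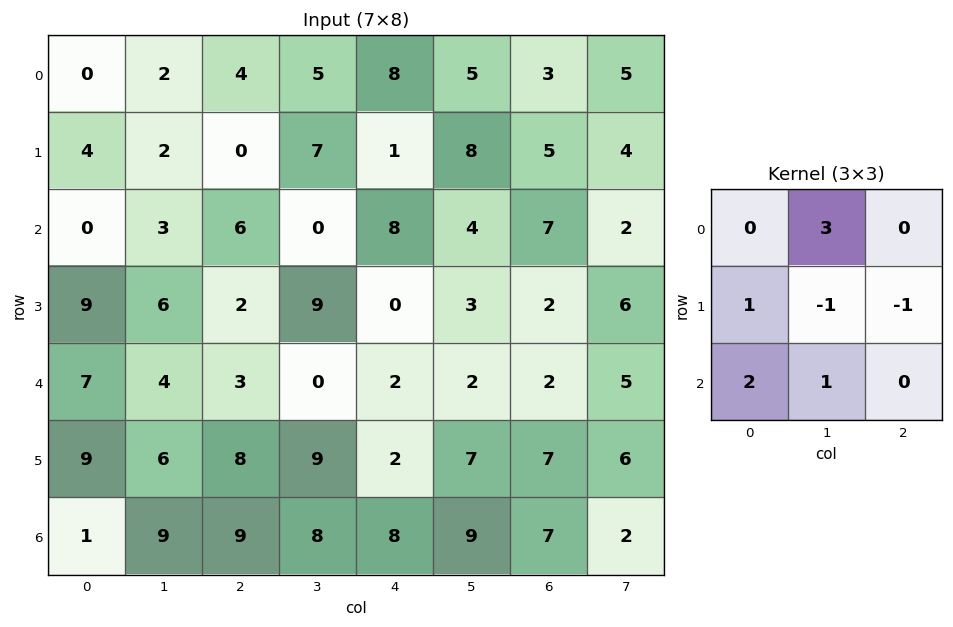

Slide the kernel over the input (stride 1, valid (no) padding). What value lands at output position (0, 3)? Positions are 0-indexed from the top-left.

30

The receptive field on the input at this output position is [5 8 5 / 7 1 8 / 0 8 4]. Elementwise product with the kernel and sum: 8·3 + 7·1 + 1·-1 + 8·-1 + 0·2 + 8·1.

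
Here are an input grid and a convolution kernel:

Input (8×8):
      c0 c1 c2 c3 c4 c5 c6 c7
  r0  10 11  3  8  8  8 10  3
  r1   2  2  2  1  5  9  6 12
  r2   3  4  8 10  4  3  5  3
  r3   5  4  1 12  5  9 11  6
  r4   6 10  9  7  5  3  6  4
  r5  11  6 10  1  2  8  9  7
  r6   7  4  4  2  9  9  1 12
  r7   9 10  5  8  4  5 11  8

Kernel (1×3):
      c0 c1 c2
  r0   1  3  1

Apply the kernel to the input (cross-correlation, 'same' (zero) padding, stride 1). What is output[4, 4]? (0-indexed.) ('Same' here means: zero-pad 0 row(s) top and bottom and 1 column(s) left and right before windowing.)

25

The receptive field on the zero-padded input at this output position is [7 5 3]. Elementwise product with the kernel and sum: 7·1 + 5·3 + 3·1.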